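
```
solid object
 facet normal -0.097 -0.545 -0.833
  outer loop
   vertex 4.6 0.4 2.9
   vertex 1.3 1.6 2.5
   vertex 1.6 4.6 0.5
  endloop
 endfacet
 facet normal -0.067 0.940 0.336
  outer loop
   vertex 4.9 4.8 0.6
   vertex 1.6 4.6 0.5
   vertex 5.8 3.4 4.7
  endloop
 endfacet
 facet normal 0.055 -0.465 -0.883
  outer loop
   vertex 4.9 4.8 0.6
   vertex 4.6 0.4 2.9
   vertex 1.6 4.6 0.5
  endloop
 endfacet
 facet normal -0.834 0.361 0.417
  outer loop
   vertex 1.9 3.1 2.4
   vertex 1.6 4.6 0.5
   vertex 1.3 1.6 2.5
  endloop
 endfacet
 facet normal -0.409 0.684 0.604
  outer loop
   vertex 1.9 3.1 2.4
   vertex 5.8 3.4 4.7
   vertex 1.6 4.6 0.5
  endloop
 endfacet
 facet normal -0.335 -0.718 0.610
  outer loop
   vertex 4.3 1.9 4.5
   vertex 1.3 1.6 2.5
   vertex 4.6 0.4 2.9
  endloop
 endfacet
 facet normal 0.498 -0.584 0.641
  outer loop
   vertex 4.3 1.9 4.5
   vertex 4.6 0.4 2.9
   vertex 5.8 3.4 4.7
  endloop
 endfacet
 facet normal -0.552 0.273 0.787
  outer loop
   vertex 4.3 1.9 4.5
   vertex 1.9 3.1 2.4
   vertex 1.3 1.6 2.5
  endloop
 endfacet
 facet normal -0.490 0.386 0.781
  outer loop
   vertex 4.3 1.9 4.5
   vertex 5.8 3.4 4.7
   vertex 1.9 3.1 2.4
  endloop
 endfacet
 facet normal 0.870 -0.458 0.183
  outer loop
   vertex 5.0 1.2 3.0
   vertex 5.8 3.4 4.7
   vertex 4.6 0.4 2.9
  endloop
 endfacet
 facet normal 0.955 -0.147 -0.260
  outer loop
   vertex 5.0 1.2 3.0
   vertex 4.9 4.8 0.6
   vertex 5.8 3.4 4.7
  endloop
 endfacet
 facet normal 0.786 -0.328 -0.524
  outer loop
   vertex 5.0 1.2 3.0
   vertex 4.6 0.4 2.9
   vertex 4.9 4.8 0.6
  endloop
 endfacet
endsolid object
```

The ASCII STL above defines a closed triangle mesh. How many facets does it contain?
12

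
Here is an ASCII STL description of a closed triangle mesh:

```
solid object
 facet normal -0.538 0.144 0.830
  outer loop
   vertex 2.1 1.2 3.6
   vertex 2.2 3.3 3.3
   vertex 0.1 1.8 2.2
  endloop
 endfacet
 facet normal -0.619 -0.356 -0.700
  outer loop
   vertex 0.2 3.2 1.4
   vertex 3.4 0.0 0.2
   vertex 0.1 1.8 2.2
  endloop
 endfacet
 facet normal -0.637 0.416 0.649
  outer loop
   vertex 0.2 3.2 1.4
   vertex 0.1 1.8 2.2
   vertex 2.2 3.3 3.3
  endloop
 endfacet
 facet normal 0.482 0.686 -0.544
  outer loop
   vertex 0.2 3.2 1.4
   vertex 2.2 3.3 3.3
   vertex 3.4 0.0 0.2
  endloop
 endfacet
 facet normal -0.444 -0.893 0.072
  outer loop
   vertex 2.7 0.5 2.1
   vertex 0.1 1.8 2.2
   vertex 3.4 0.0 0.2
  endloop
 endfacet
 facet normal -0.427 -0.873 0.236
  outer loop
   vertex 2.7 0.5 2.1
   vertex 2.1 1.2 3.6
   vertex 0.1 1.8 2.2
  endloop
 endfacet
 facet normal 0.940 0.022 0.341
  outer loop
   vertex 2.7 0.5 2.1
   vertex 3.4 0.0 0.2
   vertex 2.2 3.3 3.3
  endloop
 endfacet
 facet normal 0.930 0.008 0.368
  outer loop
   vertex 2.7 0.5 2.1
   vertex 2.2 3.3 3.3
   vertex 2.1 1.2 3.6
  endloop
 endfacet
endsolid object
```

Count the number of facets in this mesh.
8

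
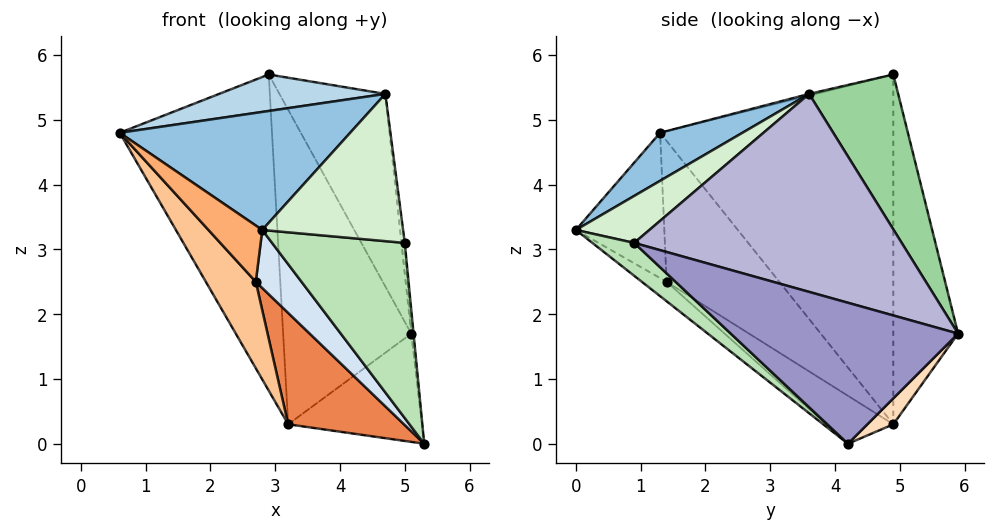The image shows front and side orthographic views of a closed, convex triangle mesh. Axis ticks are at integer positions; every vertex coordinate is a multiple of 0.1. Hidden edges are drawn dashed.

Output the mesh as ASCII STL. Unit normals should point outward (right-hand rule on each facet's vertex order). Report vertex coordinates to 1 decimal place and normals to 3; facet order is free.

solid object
 facet normal -0.836 0.546 -0.046
  outer loop
   vertex 3.2 4.9 0.3
   vertex 0.6 1.3 4.8
   vertex 2.9 4.9 5.7
  endloop
 endfacet
 facet normal 0.204 -0.571 0.795
  outer loop
   vertex 4.7 3.6 5.4
   vertex 0.6 1.3 4.8
   vertex 2.8 0.0 3.3
  endloop
 endfacet
 facet normal -0.009 -0.237 0.971
  outer loop
   vertex 4.7 3.6 5.4
   vertex 2.9 4.9 5.7
   vertex 0.6 1.3 4.8
  endloop
 endfacet
 facet normal -0.266 -0.492 -0.829
  outer loop
   vertex 2.7 1.4 2.5
   vertex 5.3 4.2 0.0
   vertex 2.8 0.0 3.3
  endloop
 endfacet
 facet normal -0.279 -0.482 -0.830
  outer loop
   vertex 2.7 1.4 2.5
   vertex 3.2 4.9 0.3
   vertex 5.3 4.2 0.0
  endloop
 endfacet
 facet normal -0.666 -0.405 -0.626
  outer loop
   vertex 2.7 1.4 2.5
   vertex 2.8 0.0 3.3
   vertex 0.6 1.3 4.8
  endloop
 endfacet
 facet normal -0.696 -0.308 -0.649
  outer loop
   vertex 2.7 1.4 2.5
   vertex 0.6 1.3 4.8
   vertex 3.2 4.9 0.3
  endloop
 endfacet
 facet normal 0.137 0.708 -0.692
  outer loop
   vertex 5.1 5.9 1.7
   vertex 5.3 4.2 0.0
   vertex 3.2 4.9 0.3
  endloop
 endfacet
 facet normal -0.451 0.892 -0.025
  outer loop
   vertex 5.1 5.9 1.7
   vertex 3.2 4.9 0.3
   vertex 2.9 4.9 5.7
  endloop
 endfacet
 facet normal 0.565 0.672 0.479
  outer loop
   vertex 5.1 5.9 1.7
   vertex 2.9 4.9 5.7
   vertex 4.7 3.6 5.4
  endloop
 endfacet
 facet normal 0.214 -0.679 -0.702
  outer loop
   vertex 5.0 0.9 3.1
   vertex 2.8 0.0 3.3
   vertex 5.3 4.2 0.0
  endloop
 endfacet
 facet normal 0.311 -0.596 0.740
  outer loop
   vertex 5.0 0.9 3.1
   vertex 4.7 3.6 5.4
   vertex 2.8 0.0 3.3
  endloop
 endfacet
 facet normal 0.994 0.010 0.107
  outer loop
   vertex 5.0 0.9 3.1
   vertex 5.3 4.2 0.0
   vertex 5.1 5.9 1.7
  endloop
 endfacet
 facet normal 0.993 0.012 0.115
  outer loop
   vertex 5.0 0.9 3.1
   vertex 5.1 5.9 1.7
   vertex 4.7 3.6 5.4
  endloop
 endfacet
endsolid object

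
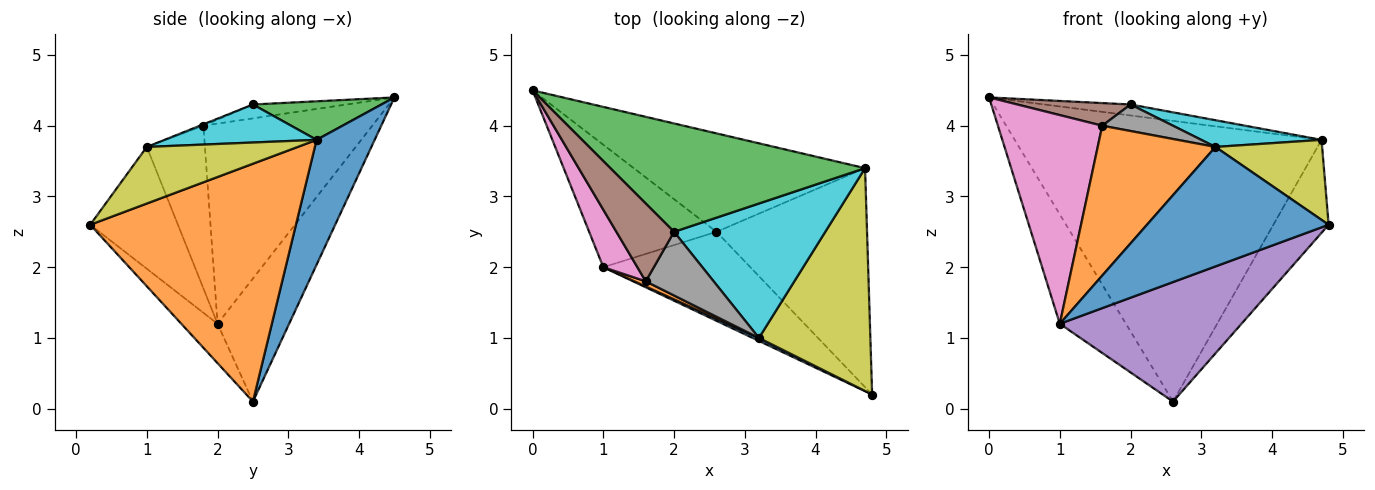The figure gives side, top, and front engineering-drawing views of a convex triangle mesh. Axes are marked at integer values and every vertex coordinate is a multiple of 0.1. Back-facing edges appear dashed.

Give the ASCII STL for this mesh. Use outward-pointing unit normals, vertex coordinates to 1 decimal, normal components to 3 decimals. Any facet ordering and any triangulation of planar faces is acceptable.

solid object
 facet normal 0.176 0.929 -0.326
  outer loop
   vertex 4.7 3.4 3.8
   vertex 2.6 2.5 0.1
   vertex 0.0 4.5 4.4
  endloop
 endfacet
 facet normal 0.824 0.221 -0.522
  outer loop
   vertex 4.7 3.4 3.8
   vertex 4.8 0.2 2.6
   vertex 2.6 2.5 0.1
  endloop
 endfacet
 facet normal 0.149 0.100 0.984
  outer loop
   vertex 4.7 3.4 3.8
   vertex 0.0 4.5 4.4
   vertex 2.0 2.5 4.3
  endloop
 endfacet
 facet normal -0.585 0.540 -0.605
  outer loop
   vertex 1.0 2.0 1.2
   vertex 0.0 4.5 4.4
   vertex 2.6 2.5 0.1
  endloop
 endfacet
 facet normal -0.158 -0.792 -0.590
  outer loop
   vertex 1.0 2.0 1.2
   vertex 2.6 2.5 0.1
   vertex 4.8 0.2 2.6
  endloop
 endfacet
 facet normal -0.225 -0.272 0.935
  outer loop
   vertex 1.6 1.8 4.0
   vertex 2.0 2.5 4.3
   vertex 0.0 4.5 4.4
  endloop
 endfacet
 facet normal -0.842 -0.520 0.143
  outer loop
   vertex 1.6 1.8 4.0
   vertex 0.0 4.5 4.4
   vertex 1.0 2.0 1.2
  endloop
 endfacet
 facet normal -0.019 -0.385 0.923
  outer loop
   vertex 3.2 1.0 3.7
   vertex 2.0 2.5 4.3
   vertex 1.6 1.8 4.0
  endloop
 endfacet
 facet normal 0.431 -0.305 0.849
  outer loop
   vertex 3.2 1.0 3.7
   vertex 4.8 0.2 2.6
   vertex 4.7 3.4 3.8
  endloop
 endfacet
 facet normal 0.239 -0.189 0.952
  outer loop
   vertex 3.2 1.0 3.7
   vertex 4.7 3.4 3.8
   vertex 2.0 2.5 4.3
  endloop
 endfacet
 facet normal -0.435 -0.900 0.022
  outer loop
   vertex 3.2 1.0 3.7
   vertex 1.0 2.0 1.2
   vertex 4.8 0.2 2.6
  endloop
 endfacet
 facet normal -0.442 -0.896 0.031
  outer loop
   vertex 3.2 1.0 3.7
   vertex 1.6 1.8 4.0
   vertex 1.0 2.0 1.2
  endloop
 endfacet
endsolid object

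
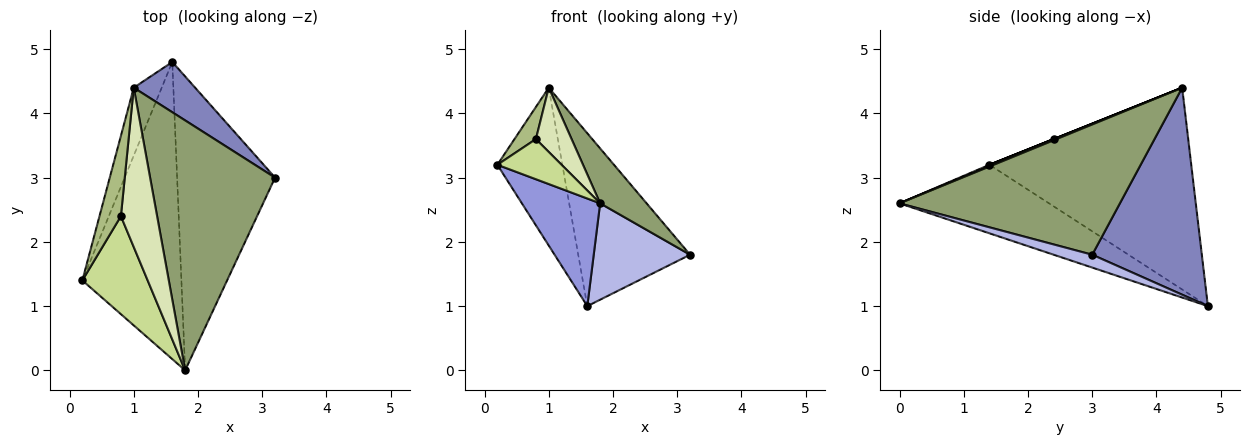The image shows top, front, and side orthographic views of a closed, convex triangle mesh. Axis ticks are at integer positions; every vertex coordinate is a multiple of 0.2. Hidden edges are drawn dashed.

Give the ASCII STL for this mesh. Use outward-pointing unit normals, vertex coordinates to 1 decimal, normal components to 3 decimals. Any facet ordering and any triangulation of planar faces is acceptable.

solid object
 facet normal -0.944 0.304 -0.131
  outer loop
   vertex 1.0 4.4 4.4
   vertex 1.6 4.8 1.0
   vertex 0.2 1.4 3.2
  endloop
 endfacet
 facet normal 0.685 0.699 0.203
  outer loop
   vertex 1.0 4.4 4.4
   vertex 3.2 3.0 1.8
   vertex 1.6 4.8 1.0
  endloop
 endfacet
 facet normal -0.545 -0.285 -0.788
  outer loop
   vertex 1.8 0.0 2.6
   vertex 0.2 1.4 3.2
   vertex 1.6 4.8 1.0
  endloop
 endfacet
 facet normal 0.124 -0.309 -0.943
  outer loop
   vertex 1.8 0.0 2.6
   vertex 1.6 4.8 1.0
   vertex 3.2 3.0 1.8
  endloop
 endfacet
 facet normal 0.713 -0.150 0.685
  outer loop
   vertex 1.8 0.0 2.6
   vertex 3.2 3.0 1.8
   vertex 1.0 4.4 4.4
  endloop
 endfacet
 facet normal 0.000 -0.371 0.928
  outer loop
   vertex 0.8 2.4 3.6
   vertex 1.0 4.4 4.4
   vertex 0.2 1.4 3.2
  endloop
 endfacet
 facet normal 0.015 -0.379 0.925
  outer loop
   vertex 0.8 2.4 3.6
   vertex 0.2 1.4 3.2
   vertex 1.8 0.0 2.6
  endloop
 endfacet
 facet normal 0.030 -0.374 0.927
  outer loop
   vertex 0.8 2.4 3.6
   vertex 1.8 0.0 2.6
   vertex 1.0 4.4 4.4
  endloop
 endfacet
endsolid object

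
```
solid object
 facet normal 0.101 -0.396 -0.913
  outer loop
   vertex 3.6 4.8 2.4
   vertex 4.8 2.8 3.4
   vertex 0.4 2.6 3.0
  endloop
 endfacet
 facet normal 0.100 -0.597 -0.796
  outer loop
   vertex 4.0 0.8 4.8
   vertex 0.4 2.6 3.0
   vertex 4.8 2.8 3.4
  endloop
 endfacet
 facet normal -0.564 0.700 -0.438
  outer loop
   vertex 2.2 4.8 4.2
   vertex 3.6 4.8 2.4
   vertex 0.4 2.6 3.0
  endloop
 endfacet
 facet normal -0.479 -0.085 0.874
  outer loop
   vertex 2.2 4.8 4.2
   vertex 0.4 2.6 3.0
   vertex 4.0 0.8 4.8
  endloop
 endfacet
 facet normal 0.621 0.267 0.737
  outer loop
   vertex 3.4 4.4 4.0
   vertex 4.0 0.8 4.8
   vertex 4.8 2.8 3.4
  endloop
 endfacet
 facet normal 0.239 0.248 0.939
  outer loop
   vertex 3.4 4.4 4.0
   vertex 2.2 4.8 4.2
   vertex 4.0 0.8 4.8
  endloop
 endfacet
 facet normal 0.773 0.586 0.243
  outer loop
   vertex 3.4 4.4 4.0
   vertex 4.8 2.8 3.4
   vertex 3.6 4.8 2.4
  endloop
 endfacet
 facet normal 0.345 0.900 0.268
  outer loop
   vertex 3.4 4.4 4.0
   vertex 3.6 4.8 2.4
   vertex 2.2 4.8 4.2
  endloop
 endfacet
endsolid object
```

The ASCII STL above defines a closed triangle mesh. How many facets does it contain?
8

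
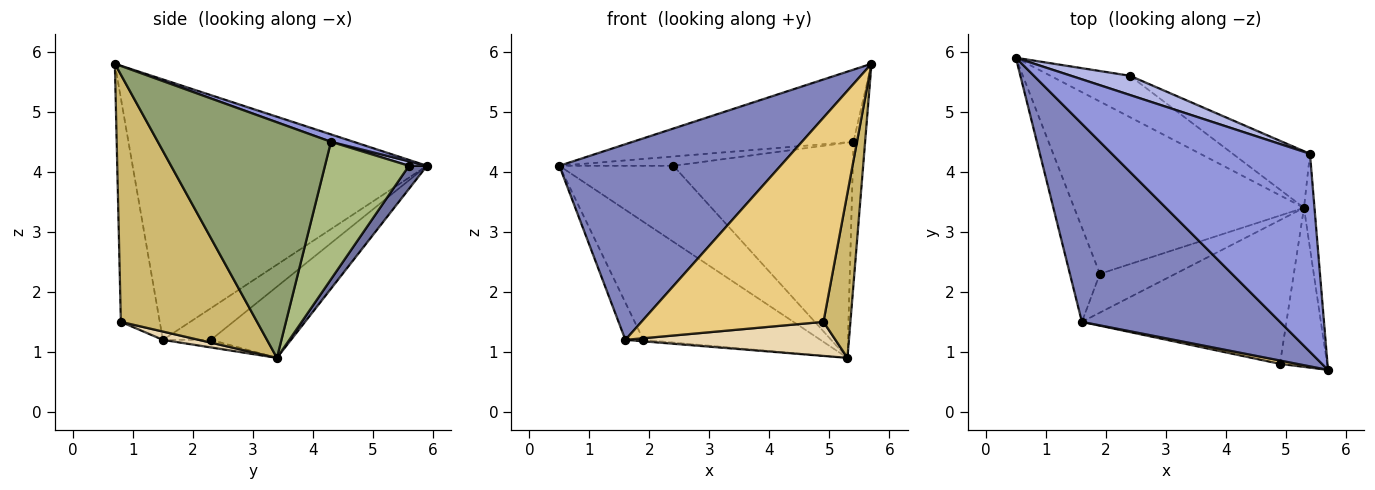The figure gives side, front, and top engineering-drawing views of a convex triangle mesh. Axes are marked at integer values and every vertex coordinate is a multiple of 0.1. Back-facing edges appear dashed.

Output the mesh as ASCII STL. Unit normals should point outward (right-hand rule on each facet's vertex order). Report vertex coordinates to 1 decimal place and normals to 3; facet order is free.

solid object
 facet normal 0.137 0.870 -0.474
  outer loop
   vertex 2.4 5.6 4.1
   vertex 5.3 3.4 0.9
   vertex 0.5 5.9 4.1
  endloop
 endfacet
 facet normal -0.683 -0.513 0.520
  outer loop
   vertex 1.6 1.5 1.2
   vertex 5.7 0.7 5.8
   vertex 0.5 5.9 4.1
  endloop
 endfacet
 facet normal 0.035 0.342 0.939
  outer loop
   vertex 5.4 4.3 4.5
   vertex 0.5 5.9 4.1
   vertex 5.7 0.7 5.8
  endloop
 endfacet
 facet normal 0.069 0.435 0.898
  outer loop
   vertex 5.4 4.3 4.5
   vertex 2.4 5.6 4.1
   vertex 0.5 5.9 4.1
  endloop
 endfacet
 facet normal 0.997 0.067 -0.044
  outer loop
   vertex 5.4 4.3 4.5
   vertex 5.7 0.7 5.8
   vertex 5.3 3.4 0.9
  endloop
 endfacet
 facet normal 0.413 0.881 -0.232
  outer loop
   vertex 5.4 4.3 4.5
   vertex 5.3 3.4 0.9
   vertex 2.4 5.6 4.1
  endloop
 endfacet
 facet normal -0.248 0.548 -0.799
  outer loop
   vertex 1.9 2.3 1.2
   vertex 0.5 5.9 4.1
   vertex 5.3 3.4 0.9
  endloop
 endfacet
 facet normal -0.700 0.263 -0.664
  outer loop
   vertex 1.9 2.3 1.2
   vertex 1.6 1.5 1.2
   vertex 0.5 5.9 4.1
  endloop
 endfacet
 facet normal -0.100 0.037 -0.994
  outer loop
   vertex 1.9 2.3 1.2
   vertex 5.3 3.4 0.9
   vertex 1.6 1.5 1.2
  endloop
 endfacet
 facet normal 0.964 -0.191 -0.184
  outer loop
   vertex 4.9 0.8 1.5
   vertex 5.3 3.4 0.9
   vertex 5.7 0.7 5.8
  endloop
 endfacet
 facet normal -0.209 -0.978 0.016
  outer loop
   vertex 4.9 0.8 1.5
   vertex 5.7 0.7 5.8
   vertex 1.6 1.5 1.2
  endloop
 endfacet
 facet normal 0.040 -0.230 -0.972
  outer loop
   vertex 4.9 0.8 1.5
   vertex 1.6 1.5 1.2
   vertex 5.3 3.4 0.9
  endloop
 endfacet
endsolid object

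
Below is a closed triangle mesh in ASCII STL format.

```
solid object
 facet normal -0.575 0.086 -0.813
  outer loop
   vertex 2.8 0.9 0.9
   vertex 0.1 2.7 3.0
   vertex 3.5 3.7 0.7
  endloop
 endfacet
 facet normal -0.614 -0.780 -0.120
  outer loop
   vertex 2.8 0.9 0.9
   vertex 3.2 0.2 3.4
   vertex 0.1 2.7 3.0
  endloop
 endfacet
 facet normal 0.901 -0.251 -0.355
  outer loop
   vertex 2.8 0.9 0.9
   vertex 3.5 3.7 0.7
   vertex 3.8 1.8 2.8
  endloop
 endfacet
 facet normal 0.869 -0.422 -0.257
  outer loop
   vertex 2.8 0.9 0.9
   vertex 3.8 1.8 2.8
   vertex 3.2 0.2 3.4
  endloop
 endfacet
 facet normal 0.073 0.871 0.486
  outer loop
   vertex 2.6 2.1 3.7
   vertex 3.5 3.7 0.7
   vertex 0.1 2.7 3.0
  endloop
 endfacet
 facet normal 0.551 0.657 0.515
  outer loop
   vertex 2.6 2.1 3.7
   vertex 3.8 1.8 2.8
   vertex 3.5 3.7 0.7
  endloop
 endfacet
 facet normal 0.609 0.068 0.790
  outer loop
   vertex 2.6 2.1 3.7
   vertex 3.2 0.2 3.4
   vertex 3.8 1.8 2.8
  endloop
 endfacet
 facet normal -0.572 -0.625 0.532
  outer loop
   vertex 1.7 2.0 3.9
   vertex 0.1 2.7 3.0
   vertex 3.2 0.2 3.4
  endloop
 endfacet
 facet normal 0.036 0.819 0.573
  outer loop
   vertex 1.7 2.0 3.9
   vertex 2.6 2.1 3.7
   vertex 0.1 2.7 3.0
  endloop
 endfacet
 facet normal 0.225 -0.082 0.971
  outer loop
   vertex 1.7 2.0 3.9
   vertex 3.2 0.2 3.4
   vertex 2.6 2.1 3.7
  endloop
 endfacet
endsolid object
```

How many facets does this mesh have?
10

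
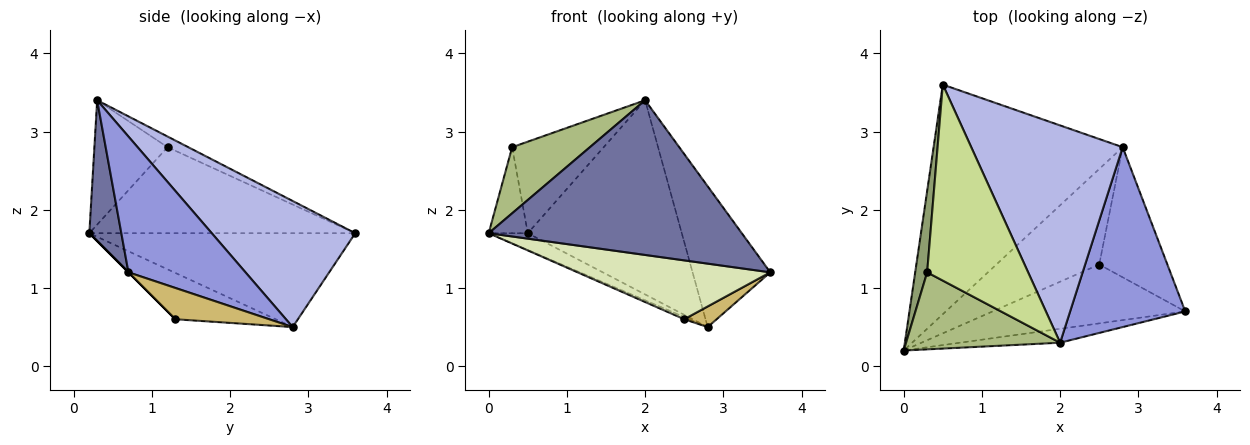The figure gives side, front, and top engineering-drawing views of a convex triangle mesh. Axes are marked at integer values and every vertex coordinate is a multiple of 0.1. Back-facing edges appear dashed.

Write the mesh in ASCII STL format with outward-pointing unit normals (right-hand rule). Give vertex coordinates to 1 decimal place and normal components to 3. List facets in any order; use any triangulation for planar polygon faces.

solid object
 facet normal 0.125 -0.988 -0.089
  outer loop
   vertex 2.0 0.3 3.4
   vertex 0.0 0.2 1.7
   vertex 3.6 0.7 1.2
  endloop
 endfacet
 facet normal -0.444 0.065 -0.894
  outer loop
   vertex 2.8 2.8 0.5
   vertex 0.0 0.2 1.7
   vertex 0.5 3.6 1.7
  endloop
 endfacet
 facet normal 0.681 0.452 0.577
  outer loop
   vertex 2.8 2.8 0.5
   vertex 2.0 0.3 3.4
   vertex 3.6 0.7 1.2
  endloop
 endfacet
 facet normal 0.527 0.566 0.634
  outer loop
   vertex 2.8 2.8 0.5
   vertex 0.5 3.6 1.7
   vertex 2.0 0.3 3.4
  endloop
 endfacet
 facet normal -0.980 0.144 0.136
  outer loop
   vertex 0.3 1.2 2.8
   vertex 0.5 3.6 1.7
   vertex 0.0 0.2 1.7
  endloop
 endfacet
 facet normal -0.522 -0.555 0.647
  outer loop
   vertex 0.3 1.2 2.8
   vertex 0.0 0.2 1.7
   vertex 2.0 0.3 3.4
  endloop
 endfacet
 facet normal -0.095 0.421 0.902
  outer loop
   vertex 0.3 1.2 2.8
   vertex 2.0 0.3 3.4
   vertex 0.5 3.6 1.7
  endloop
 endfacet
 facet normal 0.000 -0.707 -0.707
  outer loop
   vertex 2.5 1.3 0.6
   vertex 3.6 0.7 1.2
   vertex 0.0 0.2 1.7
  endloop
 endfacet
 facet normal -0.410 0.021 -0.912
  outer loop
   vertex 2.5 1.3 0.6
   vertex 0.0 0.2 1.7
   vertex 2.8 2.8 0.5
  endloop
 endfacet
 facet normal 0.413 -0.143 -0.900
  outer loop
   vertex 2.5 1.3 0.6
   vertex 2.8 2.8 0.5
   vertex 3.6 0.7 1.2
  endloop
 endfacet
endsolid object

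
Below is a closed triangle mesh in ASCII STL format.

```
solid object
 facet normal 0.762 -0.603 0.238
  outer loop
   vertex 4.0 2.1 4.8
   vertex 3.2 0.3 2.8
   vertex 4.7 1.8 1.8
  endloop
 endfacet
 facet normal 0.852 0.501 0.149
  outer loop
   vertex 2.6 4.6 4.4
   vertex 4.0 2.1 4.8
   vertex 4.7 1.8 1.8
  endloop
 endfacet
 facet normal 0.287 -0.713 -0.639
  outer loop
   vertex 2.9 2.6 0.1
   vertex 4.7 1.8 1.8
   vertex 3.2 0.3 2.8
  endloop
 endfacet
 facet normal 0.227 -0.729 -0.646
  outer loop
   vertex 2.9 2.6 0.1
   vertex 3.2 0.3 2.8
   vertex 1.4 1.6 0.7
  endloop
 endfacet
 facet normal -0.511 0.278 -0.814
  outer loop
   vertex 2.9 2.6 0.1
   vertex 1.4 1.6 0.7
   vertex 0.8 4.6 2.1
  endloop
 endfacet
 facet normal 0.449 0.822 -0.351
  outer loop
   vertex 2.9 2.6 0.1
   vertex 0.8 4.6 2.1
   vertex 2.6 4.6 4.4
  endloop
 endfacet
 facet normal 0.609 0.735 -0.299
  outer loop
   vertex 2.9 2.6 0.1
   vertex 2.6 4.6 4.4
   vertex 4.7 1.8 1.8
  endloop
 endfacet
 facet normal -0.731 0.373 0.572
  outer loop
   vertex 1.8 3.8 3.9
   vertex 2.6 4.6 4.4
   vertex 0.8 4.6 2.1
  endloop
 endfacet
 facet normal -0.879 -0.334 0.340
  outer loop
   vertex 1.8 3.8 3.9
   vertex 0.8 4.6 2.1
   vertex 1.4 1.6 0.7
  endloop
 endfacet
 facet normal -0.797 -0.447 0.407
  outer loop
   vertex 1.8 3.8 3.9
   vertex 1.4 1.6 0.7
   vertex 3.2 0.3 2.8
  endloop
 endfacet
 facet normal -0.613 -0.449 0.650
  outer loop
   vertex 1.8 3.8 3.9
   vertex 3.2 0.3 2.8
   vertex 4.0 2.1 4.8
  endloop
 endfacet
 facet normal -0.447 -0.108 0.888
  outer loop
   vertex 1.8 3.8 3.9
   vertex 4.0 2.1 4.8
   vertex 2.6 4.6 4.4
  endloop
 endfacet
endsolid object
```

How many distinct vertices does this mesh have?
8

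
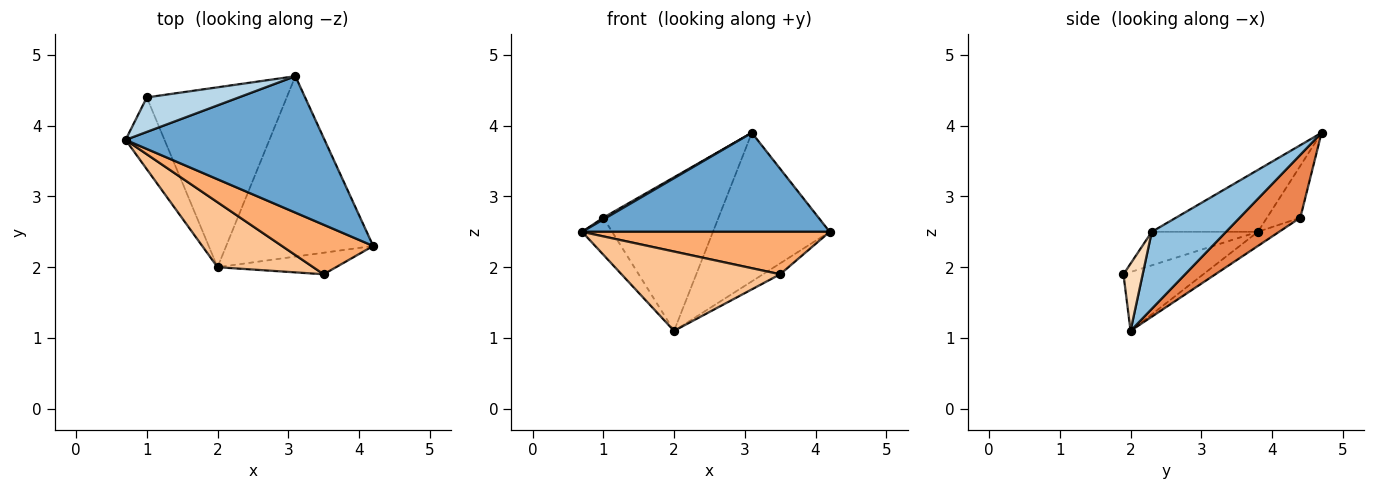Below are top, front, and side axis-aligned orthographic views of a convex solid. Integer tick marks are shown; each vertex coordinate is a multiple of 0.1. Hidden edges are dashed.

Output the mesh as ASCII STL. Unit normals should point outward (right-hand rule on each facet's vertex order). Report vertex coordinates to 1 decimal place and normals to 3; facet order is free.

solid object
 facet normal -0.244 -0.570 0.785
  outer loop
   vertex 3.1 4.7 3.9
   vertex 0.7 3.8 2.5
   vertex 4.2 2.3 2.5
  endloop
 endfacet
 facet normal 0.375 0.589 -0.716
  outer loop
   vertex 2.0 2.0 1.1
   vertex 3.1 4.7 3.9
   vertex 4.2 2.3 2.5
  endloop
 endfacet
 facet normal -0.491 -0.045 0.870
  outer loop
   vertex 1.0 4.4 2.7
   vertex 0.7 3.8 2.5
   vertex 3.1 4.7 3.9
  endloop
 endfacet
 facet normal -0.308 0.436 -0.846
  outer loop
   vertex 1.0 4.4 2.7
   vertex 2.0 2.0 1.1
   vertex 0.7 3.8 2.5
  endloop
 endfacet
 facet normal 0.323 0.614 -0.720
  outer loop
   vertex 1.0 4.4 2.7
   vertex 3.1 4.7 3.9
   vertex 2.0 2.0 1.1
  endloop
 endfacet
 facet normal -0.269 -0.627 0.731
  outer loop
   vertex 3.5 1.9 1.9
   vertex 4.2 2.3 2.5
   vertex 0.7 3.8 2.5
  endloop
 endfacet
 facet normal -0.363 -0.721 0.590
  outer loop
   vertex 3.5 1.9 1.9
   vertex 0.7 3.8 2.5
   vertex 2.0 2.0 1.1
  endloop
 endfacet
 facet normal 0.451 0.404 -0.796
  outer loop
   vertex 3.5 1.9 1.9
   vertex 2.0 2.0 1.1
   vertex 4.2 2.3 2.5
  endloop
 endfacet
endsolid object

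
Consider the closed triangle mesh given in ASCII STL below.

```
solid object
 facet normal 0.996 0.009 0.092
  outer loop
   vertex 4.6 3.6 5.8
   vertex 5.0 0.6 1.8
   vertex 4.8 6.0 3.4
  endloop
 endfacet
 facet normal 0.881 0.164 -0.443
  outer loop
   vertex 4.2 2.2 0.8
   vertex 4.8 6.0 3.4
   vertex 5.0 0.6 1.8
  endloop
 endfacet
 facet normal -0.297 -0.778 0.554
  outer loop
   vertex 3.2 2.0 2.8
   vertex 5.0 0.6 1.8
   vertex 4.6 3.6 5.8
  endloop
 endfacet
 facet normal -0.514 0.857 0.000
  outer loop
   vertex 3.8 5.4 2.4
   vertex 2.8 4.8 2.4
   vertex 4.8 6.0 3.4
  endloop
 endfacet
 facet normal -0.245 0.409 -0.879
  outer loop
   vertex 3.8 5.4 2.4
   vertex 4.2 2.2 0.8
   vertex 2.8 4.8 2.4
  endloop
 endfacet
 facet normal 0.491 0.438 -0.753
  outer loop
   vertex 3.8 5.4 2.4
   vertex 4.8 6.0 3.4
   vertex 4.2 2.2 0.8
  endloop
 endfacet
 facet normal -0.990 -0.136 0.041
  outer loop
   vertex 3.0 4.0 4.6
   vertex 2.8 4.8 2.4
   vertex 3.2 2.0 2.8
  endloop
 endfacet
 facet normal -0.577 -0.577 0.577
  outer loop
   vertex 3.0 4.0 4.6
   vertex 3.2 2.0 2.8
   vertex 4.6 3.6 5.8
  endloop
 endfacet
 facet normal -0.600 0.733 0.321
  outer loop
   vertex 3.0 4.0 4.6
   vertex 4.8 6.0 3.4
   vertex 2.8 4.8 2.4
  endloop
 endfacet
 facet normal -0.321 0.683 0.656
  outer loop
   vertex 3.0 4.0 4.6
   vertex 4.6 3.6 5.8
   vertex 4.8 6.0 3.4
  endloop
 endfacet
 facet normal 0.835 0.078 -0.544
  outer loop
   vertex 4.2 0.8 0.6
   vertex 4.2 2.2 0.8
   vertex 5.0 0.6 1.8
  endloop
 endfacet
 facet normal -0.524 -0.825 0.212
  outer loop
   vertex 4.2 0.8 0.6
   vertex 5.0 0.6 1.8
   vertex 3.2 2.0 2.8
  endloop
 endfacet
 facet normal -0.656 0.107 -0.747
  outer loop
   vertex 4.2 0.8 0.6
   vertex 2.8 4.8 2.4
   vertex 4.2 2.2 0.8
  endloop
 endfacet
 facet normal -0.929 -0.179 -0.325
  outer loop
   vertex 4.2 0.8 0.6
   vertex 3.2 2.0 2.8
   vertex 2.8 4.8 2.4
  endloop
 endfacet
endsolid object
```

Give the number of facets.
14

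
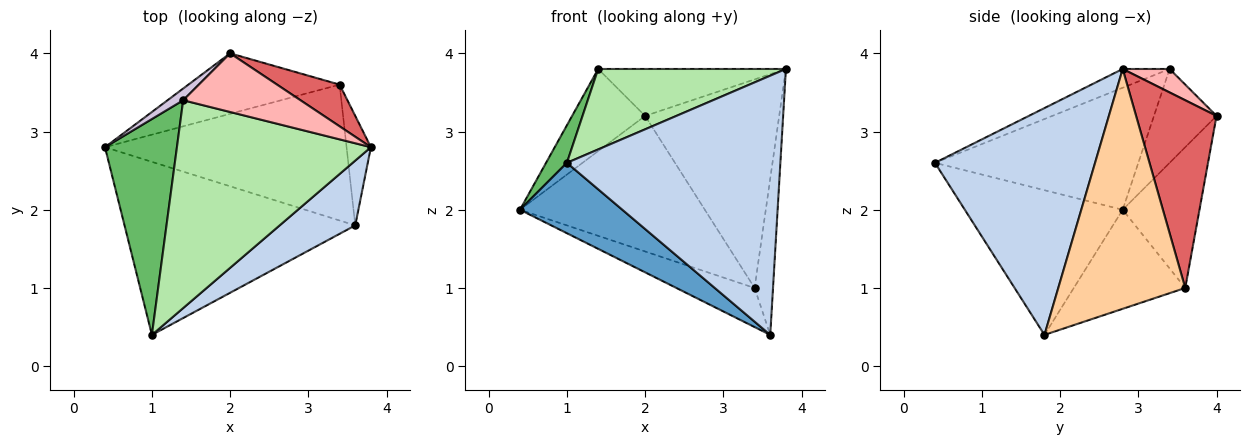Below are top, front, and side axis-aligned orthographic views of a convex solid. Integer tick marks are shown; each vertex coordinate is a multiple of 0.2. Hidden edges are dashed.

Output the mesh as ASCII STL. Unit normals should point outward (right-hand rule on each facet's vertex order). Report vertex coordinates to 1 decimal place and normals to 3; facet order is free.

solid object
 facet normal -0.502 -0.326 -0.801
  outer loop
   vertex 3.6 1.8 0.4
   vertex 1.0 0.4 2.6
   vertex 0.4 2.8 2.0
  endloop
 endfacet
 facet normal 0.588 -0.784 0.196
  outer loop
   vertex 3.6 1.8 0.4
   vertex 3.8 2.8 3.8
   vertex 1.0 0.4 2.6
  endloop
 endfacet
 facet normal -0.367 0.257 -0.894
  outer loop
   vertex 3.4 3.6 1.0
   vertex 3.6 1.8 0.4
   vertex 0.4 2.8 2.0
  endloop
 endfacet
 facet normal 0.985 0.143 -0.100
  outer loop
   vertex 3.4 3.6 1.0
   vertex 3.8 2.8 3.8
   vertex 3.6 1.8 0.4
  endloop
 endfacet
 facet normal -0.858 -0.088 0.506
  outer loop
   vertex 1.4 3.4 3.8
   vertex 0.4 2.8 2.0
   vertex 1.0 0.4 2.6
  endloop
 endfacet
 facet normal -0.090 -0.360 0.929
  outer loop
   vertex 1.4 3.4 3.8
   vertex 1.0 0.4 2.6
   vertex 3.8 2.8 3.8
  endloop
 endfacet
 facet normal 0.507 0.845 0.169
  outer loop
   vertex 2.0 4.0 3.2
   vertex 3.8 2.8 3.8
   vertex 3.4 3.6 1.0
  endloop
 endfacet
 facet normal 0.154 0.617 0.772
  outer loop
   vertex 2.0 4.0 3.2
   vertex 1.4 3.4 3.8
   vertex 3.8 2.8 3.8
  endloop
 endfacet
 facet normal -0.355 0.854 -0.381
  outer loop
   vertex 2.0 4.0 3.2
   vertex 3.4 3.6 1.0
   vertex 0.4 2.8 2.0
  endloop
 endfacet
 facet normal -0.647 0.755 0.108
  outer loop
   vertex 2.0 4.0 3.2
   vertex 0.4 2.8 2.0
   vertex 1.4 3.4 3.8
  endloop
 endfacet
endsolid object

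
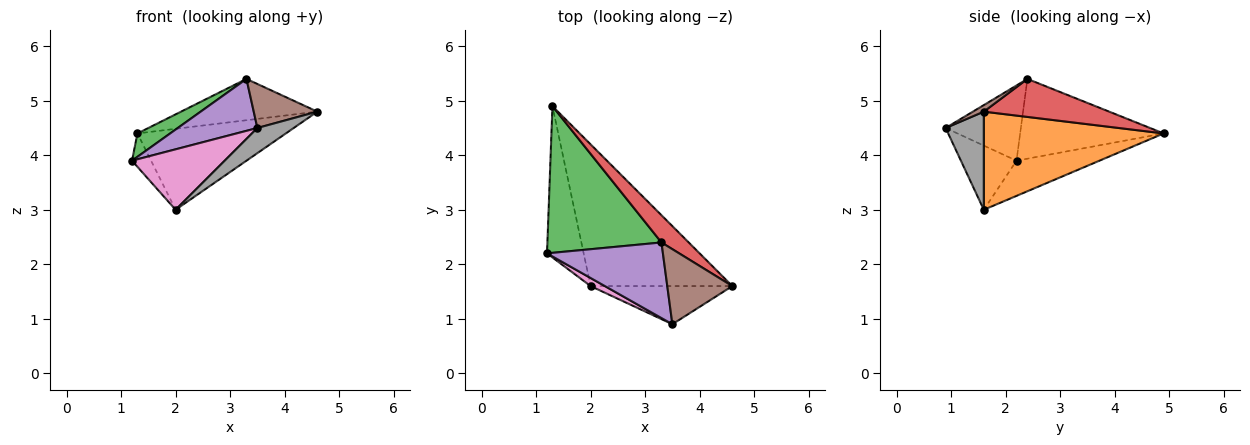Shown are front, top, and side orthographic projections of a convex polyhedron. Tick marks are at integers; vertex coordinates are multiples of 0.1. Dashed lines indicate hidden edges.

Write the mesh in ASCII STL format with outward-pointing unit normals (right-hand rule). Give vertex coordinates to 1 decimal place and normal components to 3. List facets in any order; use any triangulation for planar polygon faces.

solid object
 facet normal -0.684 0.157 -0.713
  outer loop
   vertex 2.0 1.6 3.0
   vertex 1.2 2.2 3.9
   vertex 1.3 4.9 4.4
  endloop
 endfacet
 facet normal 0.515 0.425 -0.744
  outer loop
   vertex 2.0 1.6 3.0
   vertex 1.3 4.9 4.4
   vertex 4.6 1.6 4.8
  endloop
 endfacet
 facet normal -0.568 -0.129 0.813
  outer loop
   vertex 3.3 2.4 5.4
   vertex 1.3 4.9 4.4
   vertex 1.2 2.2 3.9
  endloop
 endfacet
 facet normal 0.609 0.662 0.437
  outer loop
   vertex 3.3 2.4 5.4
   vertex 4.6 1.6 4.8
   vertex 1.3 4.9 4.4
  endloop
 endfacet
 facet normal -0.472 -0.499 0.727
  outer loop
   vertex 3.5 0.9 4.5
   vertex 3.3 2.4 5.4
   vertex 1.2 2.2 3.9
  endloop
 endfacet
 facet normal 0.086 -0.504 0.859
  outer loop
   vertex 3.5 0.9 4.5
   vertex 4.6 1.6 4.8
   vertex 3.3 2.4 5.4
  endloop
 endfacet
 facet normal -0.511 -0.852 0.114
  outer loop
   vertex 3.5 0.9 4.5
   vertex 1.2 2.2 3.9
   vertex 2.0 1.6 3.0
  endloop
 endfacet
 facet normal 0.500 -0.477 -0.723
  outer loop
   vertex 3.5 0.9 4.5
   vertex 2.0 1.6 3.0
   vertex 4.6 1.6 4.8
  endloop
 endfacet
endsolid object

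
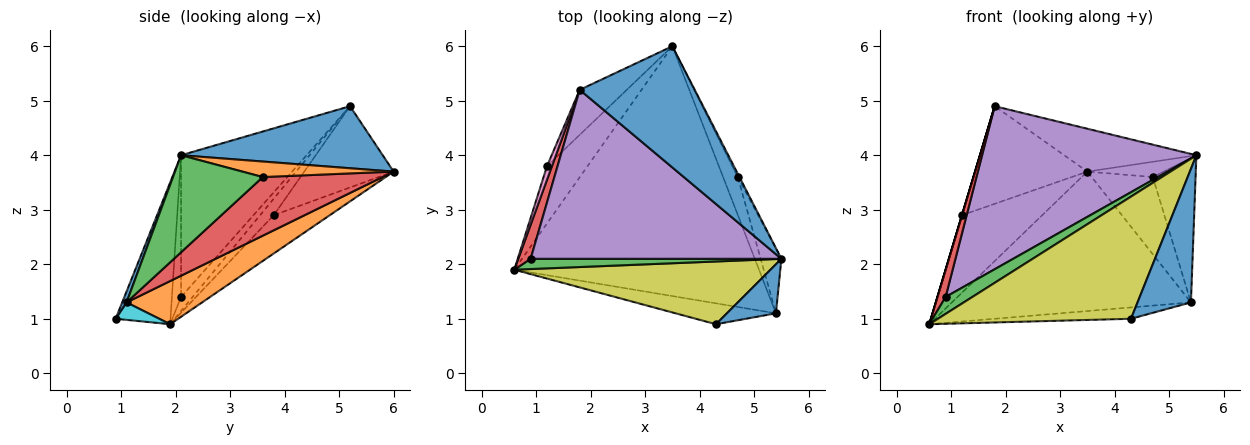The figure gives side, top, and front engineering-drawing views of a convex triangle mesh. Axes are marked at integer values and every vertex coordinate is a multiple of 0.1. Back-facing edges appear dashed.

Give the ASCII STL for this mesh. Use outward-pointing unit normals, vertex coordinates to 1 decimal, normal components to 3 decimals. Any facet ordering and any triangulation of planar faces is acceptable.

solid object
 facet normal 0.453 0.297 0.840
  outer loop
   vertex 1.8 5.2 4.9
   vertex 5.5 2.1 4.0
   vertex 3.5 6.0 3.7
  endloop
 endfacet
 facet normal 0.152 0.482 -0.863
  outer loop
   vertex 5.4 1.1 1.3
   vertex 0.6 1.9 0.9
   vertex 3.5 6.0 3.7
  endloop
 endfacet
 facet normal -0.281 -0.821 0.497
  outer loop
   vertex 0.9 2.1 1.4
   vertex 0.6 1.9 0.9
   vertex 5.5 2.1 4.0
  endloop
 endfacet
 facet normal -0.663 -0.468 0.585
  outer loop
   vertex 0.9 2.1 1.4
   vertex 1.8 5.2 4.9
   vertex 0.6 1.9 0.9
  endloop
 endfacet
 facet normal -0.377 -0.643 0.667
  outer loop
   vertex 0.9 2.1 1.4
   vertex 5.5 2.1 4.0
   vertex 1.8 5.2 4.9
  endloop
 endfacet
 facet normal -0.490 0.701 -0.519
  outer loop
   vertex 1.2 3.8 2.9
   vertex 3.5 6.0 3.7
   vertex 0.6 1.9 0.9
  endloop
 endfacet
 facet normal -0.958 0.000 0.287
  outer loop
   vertex 1.2 3.8 2.9
   vertex 0.6 1.9 0.9
   vertex 1.8 5.2 4.9
  endloop
 endfacet
 facet normal -0.586 0.736 -0.339
  outer loop
   vertex 1.2 3.8 2.9
   vertex 1.8 5.2 4.9
   vertex 3.5 6.0 3.7
  endloop
 endfacet
 facet normal -0.245 -0.862 0.443
  outer loop
   vertex 4.3 0.9 1.0
   vertex 5.5 2.1 4.0
   vertex 0.6 1.9 0.9
  endloop
 endfacet
 facet normal 0.151 0.472 -0.869
  outer loop
   vertex 4.3 0.9 1.0
   vertex 0.6 1.9 0.9
   vertex 5.4 1.1 1.3
  endloop
 endfacet
 facet normal 0.076 -0.936 0.344
  outer loop
   vertex 4.3 0.9 1.0
   vertex 5.4 1.1 1.3
   vertex 5.5 2.1 4.0
  endloop
 endfacet
 facet normal 0.889 0.448 -0.096
  outer loop
   vertex 4.7 3.6 3.6
   vertex 3.5 6.0 3.7
   vertex 5.5 2.1 4.0
  endloop
 endfacet
 facet normal 0.886 0.422 -0.189
  outer loop
   vertex 4.7 3.6 3.6
   vertex 5.5 2.1 4.0
   vertex 5.4 1.1 1.3
  endloop
 endfacet
 facet normal 0.869 0.444 -0.218
  outer loop
   vertex 4.7 3.6 3.6
   vertex 5.4 1.1 1.3
   vertex 3.5 6.0 3.7
  endloop
 endfacet
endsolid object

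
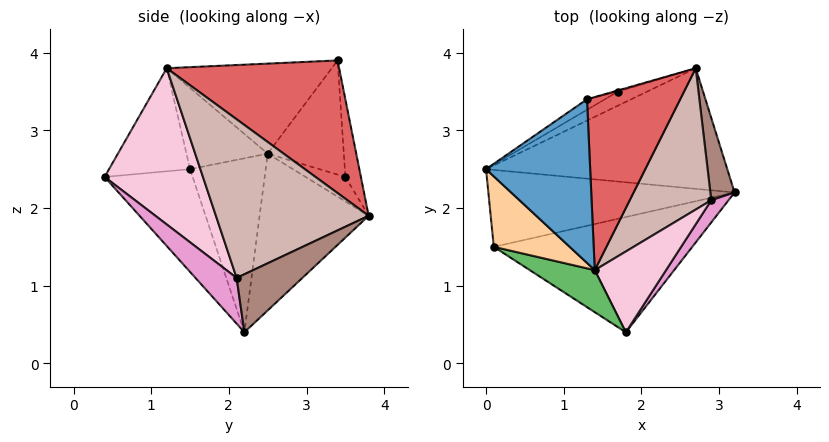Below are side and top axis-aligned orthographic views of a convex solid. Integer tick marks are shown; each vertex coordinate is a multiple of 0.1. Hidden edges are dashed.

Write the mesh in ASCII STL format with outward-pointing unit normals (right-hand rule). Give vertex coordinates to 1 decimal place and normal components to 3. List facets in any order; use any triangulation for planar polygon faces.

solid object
 facet normal -0.653 -0.064 0.755
  outer loop
   vertex 1.4 1.2 3.8
   vertex 1.3 3.4 3.9
   vertex 0.0 2.5 2.7
  endloop
 endfacet
 facet normal -0.574 0.105 -0.812
  outer loop
   vertex 0.1 1.5 2.5
   vertex 0.0 2.5 2.7
   vertex 3.2 2.2 0.4
  endloop
 endfacet
 facet normal -0.389 -0.533 -0.752
  outer loop
   vertex 0.1 1.5 2.5
   vertex 3.2 2.2 0.4
   vertex 1.8 0.4 2.4
  endloop
 endfacet
 facet normal -0.715 -0.205 0.668
  outer loop
   vertex 0.1 1.5 2.5
   vertex 1.4 1.2 3.8
   vertex 0.0 2.5 2.7
  endloop
 endfacet
 facet normal -0.502 -0.805 0.316
  outer loop
   vertex 0.1 1.5 2.5
   vertex 1.8 0.4 2.4
   vertex 1.4 1.2 3.8
  endloop
 endfacet
 facet normal -0.464 0.524 -0.714
  outer loop
   vertex 2.7 3.8 1.9
   vertex 3.2 2.2 0.4
   vertex 0.0 2.5 2.7
  endloop
 endfacet
 facet normal 0.818 0.011 0.575
  outer loop
   vertex 2.7 3.8 1.9
   vertex 1.3 3.4 3.9
   vertex 1.4 1.2 3.8
  endloop
 endfacet
 facet normal -0.516 0.853 -0.081
  outer loop
   vertex 1.7 3.5 2.4
   vertex 0.0 2.5 2.7
   vertex 1.3 3.4 3.9
  endloop
 endfacet
 facet normal -0.486 0.652 -0.581
  outer loop
   vertex 1.7 3.5 2.4
   vertex 2.7 3.8 1.9
   vertex 0.0 2.5 2.7
  endloop
 endfacet
 facet normal -0.294 0.956 -0.015
  outer loop
   vertex 1.7 3.5 2.4
   vertex 1.3 3.4 3.9
   vertex 2.7 3.8 1.9
  endloop
 endfacet
 facet normal 0.920 -0.072 0.384
  outer loop
   vertex 2.9 2.1 1.1
   vertex 3.2 2.2 0.4
   vertex 2.7 3.8 1.9
  endloop
 endfacet
 facet normal 0.884 -0.110 0.454
  outer loop
   vertex 2.9 2.1 1.1
   vertex 2.7 3.8 1.9
   vertex 1.4 1.2 3.8
  endloop
 endfacet
 facet normal 0.887 -0.318 0.335
  outer loop
   vertex 2.9 2.1 1.1
   vertex 1.8 0.4 2.4
   vertex 3.2 2.2 0.4
  endloop
 endfacet
 facet normal 0.878 -0.262 0.401
  outer loop
   vertex 2.9 2.1 1.1
   vertex 1.4 1.2 3.8
   vertex 1.8 0.4 2.4
  endloop
 endfacet
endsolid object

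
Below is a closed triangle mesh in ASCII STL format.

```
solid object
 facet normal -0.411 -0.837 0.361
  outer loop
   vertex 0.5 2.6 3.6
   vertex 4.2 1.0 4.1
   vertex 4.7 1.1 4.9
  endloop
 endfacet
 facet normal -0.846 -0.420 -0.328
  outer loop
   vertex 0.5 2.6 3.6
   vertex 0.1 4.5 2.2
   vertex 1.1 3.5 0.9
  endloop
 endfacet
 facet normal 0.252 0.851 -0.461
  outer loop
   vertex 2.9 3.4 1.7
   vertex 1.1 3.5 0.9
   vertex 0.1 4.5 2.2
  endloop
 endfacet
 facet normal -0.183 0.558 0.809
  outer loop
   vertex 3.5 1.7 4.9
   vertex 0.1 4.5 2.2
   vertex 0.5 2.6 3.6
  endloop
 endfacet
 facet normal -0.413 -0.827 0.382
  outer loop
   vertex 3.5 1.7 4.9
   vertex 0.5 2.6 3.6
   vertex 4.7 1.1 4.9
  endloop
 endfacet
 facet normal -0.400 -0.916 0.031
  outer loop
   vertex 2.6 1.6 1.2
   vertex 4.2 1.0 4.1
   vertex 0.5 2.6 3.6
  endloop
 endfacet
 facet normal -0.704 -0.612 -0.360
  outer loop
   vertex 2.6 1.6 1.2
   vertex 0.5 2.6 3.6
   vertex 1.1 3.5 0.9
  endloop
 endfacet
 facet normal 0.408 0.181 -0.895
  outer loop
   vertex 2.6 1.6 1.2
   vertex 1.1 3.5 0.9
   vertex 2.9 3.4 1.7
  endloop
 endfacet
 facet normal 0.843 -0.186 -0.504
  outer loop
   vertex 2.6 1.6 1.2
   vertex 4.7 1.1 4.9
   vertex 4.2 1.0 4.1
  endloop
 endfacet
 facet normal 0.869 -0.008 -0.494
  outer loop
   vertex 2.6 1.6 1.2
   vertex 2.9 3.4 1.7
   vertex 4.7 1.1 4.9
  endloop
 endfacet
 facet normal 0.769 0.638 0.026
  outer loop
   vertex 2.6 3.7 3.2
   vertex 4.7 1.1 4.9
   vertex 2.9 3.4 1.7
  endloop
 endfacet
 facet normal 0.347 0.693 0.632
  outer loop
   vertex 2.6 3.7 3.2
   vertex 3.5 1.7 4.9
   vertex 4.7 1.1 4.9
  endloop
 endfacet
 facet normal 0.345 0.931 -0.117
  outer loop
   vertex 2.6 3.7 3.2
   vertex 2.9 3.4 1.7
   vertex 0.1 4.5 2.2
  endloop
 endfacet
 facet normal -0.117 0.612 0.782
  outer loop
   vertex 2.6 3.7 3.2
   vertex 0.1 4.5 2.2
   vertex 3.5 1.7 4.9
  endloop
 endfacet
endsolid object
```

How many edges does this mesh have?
21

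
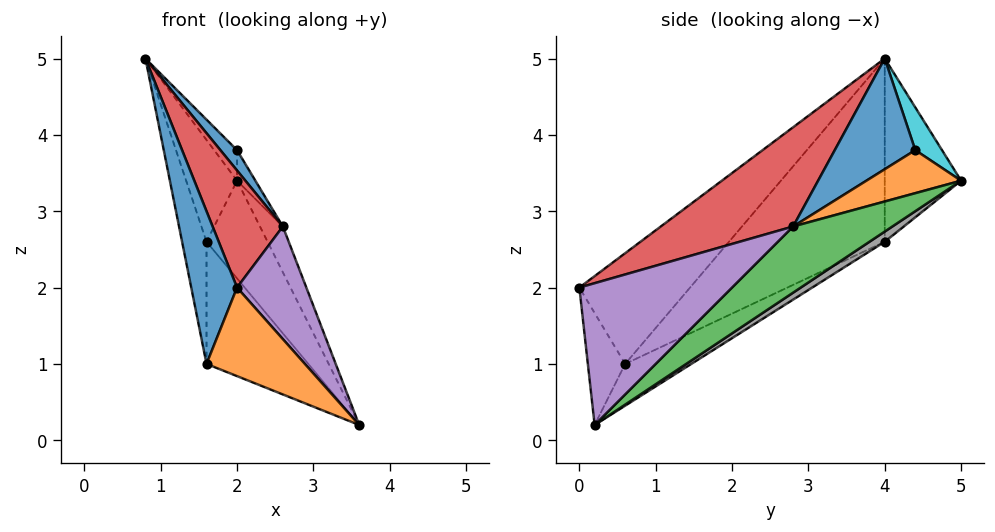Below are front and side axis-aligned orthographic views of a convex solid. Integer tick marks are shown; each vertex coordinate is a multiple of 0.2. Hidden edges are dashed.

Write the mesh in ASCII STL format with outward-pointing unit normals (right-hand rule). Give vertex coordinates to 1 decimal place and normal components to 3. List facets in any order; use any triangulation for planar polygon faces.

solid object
 facet normal -0.915 -0.379 0.139
  outer loop
   vertex 1.6 0.6 1.0
   vertex 2.0 0.0 2.0
   vertex 0.8 4.0 5.0
  endloop
 endfacet
 facet normal -0.327 -0.862 -0.387
  outer loop
   vertex 1.6 0.6 1.0
   vertex 3.6 0.2 0.2
   vertex 2.0 0.0 2.0
  endloop
 endfacet
 facet normal 0.964 0.222 0.148
  outer loop
   vertex 2.6 2.8 2.8
   vertex 3.6 0.2 0.2
   vertex 2.0 5.0 3.4
  endloop
 endfacet
 facet normal 0.631 -0.335 0.699
  outer loop
   vertex 2.6 2.8 2.8
   vertex 0.8 4.0 5.0
   vertex 2.0 0.0 2.0
  endloop
 endfacet
 facet normal 0.724 -0.328 0.607
  outer loop
   vertex 2.6 2.8 2.8
   vertex 2.0 0.0 2.0
   vertex 3.6 0.2 0.2
  endloop
 endfacet
 facet normal -0.802 0.535 -0.267
  outer loop
   vertex 1.6 4.0 2.6
   vertex 0.8 4.0 5.0
   vertex 2.0 5.0 3.4
  endloop
 endfacet
 facet normal -0.938 0.147 -0.313
  outer loop
   vertex 1.6 4.0 2.6
   vertex 1.6 0.6 1.0
   vertex 0.8 4.0 5.0
  endloop
 endfacet
 facet normal 0.145 0.582 -0.800
  outer loop
   vertex 1.6 4.0 2.6
   vertex 2.0 5.0 3.4
   vertex 3.6 0.2 0.2
  endloop
 endfacet
 facet normal -0.267 0.410 -0.872
  outer loop
   vertex 1.6 4.0 2.6
   vertex 3.6 0.2 0.2
   vertex 1.6 0.6 1.0
  endloop
 endfacet
 facet normal 0.543 0.466 0.699
  outer loop
   vertex 2.0 4.4 3.8
   vertex 2.0 5.0 3.4
   vertex 0.8 4.0 5.0
  endloop
 endfacet
 facet normal 0.724 -0.150 0.674
  outer loop
   vertex 2.0 4.4 3.8
   vertex 0.8 4.0 5.0
   vertex 2.6 2.8 2.8
  endloop
 endfacet
 facet normal 0.944 0.183 0.274
  outer loop
   vertex 2.0 4.4 3.8
   vertex 2.6 2.8 2.8
   vertex 2.0 5.0 3.4
  endloop
 endfacet
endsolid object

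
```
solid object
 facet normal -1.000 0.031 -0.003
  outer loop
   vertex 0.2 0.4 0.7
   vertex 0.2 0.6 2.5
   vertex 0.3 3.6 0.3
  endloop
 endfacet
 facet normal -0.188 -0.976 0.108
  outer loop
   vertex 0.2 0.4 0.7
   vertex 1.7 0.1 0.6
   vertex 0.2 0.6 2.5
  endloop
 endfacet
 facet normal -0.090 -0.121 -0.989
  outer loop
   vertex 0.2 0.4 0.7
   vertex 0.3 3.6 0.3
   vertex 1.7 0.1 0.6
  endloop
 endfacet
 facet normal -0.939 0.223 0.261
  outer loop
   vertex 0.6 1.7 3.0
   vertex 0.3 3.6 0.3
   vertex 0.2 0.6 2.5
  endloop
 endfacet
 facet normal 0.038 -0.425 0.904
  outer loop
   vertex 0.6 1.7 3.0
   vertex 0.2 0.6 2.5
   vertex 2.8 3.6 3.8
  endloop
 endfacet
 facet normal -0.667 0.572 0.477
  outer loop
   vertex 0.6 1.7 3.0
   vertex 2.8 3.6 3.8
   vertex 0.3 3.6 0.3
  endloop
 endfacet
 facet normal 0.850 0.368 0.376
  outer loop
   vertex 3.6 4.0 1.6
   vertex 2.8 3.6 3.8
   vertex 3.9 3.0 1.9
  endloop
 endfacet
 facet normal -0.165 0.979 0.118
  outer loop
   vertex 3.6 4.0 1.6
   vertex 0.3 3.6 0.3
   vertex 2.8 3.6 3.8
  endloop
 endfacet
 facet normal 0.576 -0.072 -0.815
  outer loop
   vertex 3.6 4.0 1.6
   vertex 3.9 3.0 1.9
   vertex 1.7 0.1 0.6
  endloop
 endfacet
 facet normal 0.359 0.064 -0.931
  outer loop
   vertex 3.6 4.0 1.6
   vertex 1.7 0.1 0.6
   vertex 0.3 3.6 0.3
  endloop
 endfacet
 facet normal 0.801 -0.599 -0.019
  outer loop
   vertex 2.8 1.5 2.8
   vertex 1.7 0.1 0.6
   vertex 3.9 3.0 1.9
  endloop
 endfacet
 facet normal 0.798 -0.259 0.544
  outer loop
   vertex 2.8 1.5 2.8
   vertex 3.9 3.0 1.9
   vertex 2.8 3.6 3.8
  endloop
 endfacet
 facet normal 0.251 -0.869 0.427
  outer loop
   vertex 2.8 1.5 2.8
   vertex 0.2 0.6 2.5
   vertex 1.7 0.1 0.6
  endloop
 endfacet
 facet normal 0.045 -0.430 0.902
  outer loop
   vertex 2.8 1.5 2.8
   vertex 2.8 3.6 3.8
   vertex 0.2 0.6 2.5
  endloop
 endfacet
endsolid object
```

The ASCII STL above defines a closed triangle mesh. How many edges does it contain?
21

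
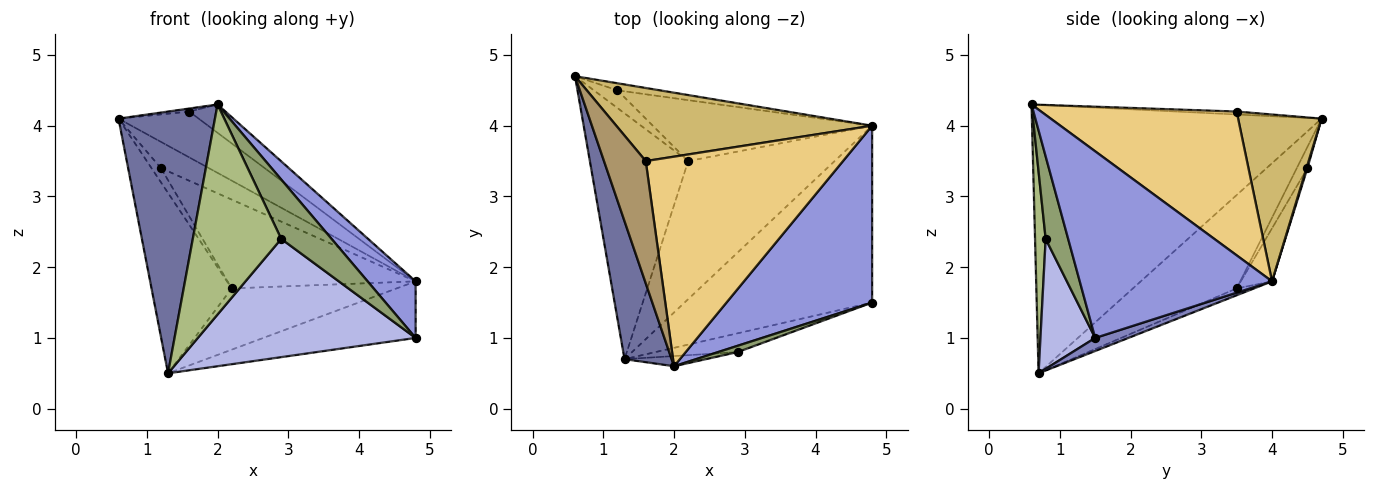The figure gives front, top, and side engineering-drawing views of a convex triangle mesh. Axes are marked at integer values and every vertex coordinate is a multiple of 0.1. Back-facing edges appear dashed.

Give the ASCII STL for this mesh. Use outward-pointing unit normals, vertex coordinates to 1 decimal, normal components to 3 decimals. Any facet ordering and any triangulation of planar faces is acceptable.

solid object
 facet normal -0.936 -0.312 0.164
  outer loop
   vertex 2.0 0.6 4.3
   vertex 0.6 4.7 4.1
   vertex 1.3 0.7 0.5
  endloop
 endfacet
 facet normal 0.066 0.304 -0.950
  outer loop
   vertex 4.8 4.0 1.8
   vertex 4.8 1.5 1.0
   vertex 1.3 0.7 0.5
  endloop
 endfacet
 facet normal 0.774 -0.193 0.604
  outer loop
   vertex 4.8 4.0 1.8
   vertex 2.0 0.6 4.3
   vertex 4.8 1.5 1.0
  endloop
 endfacet
 facet normal 0.241 -0.959 -0.152
  outer loop
   vertex 2.9 0.8 2.4
   vertex 1.3 0.7 0.5
   vertex 4.8 1.5 1.0
  endloop
 endfacet
 facet normal 0.406 -0.909 0.097
  outer loop
   vertex 2.9 0.8 2.4
   vertex 4.8 1.5 1.0
   vertex 2.0 0.6 4.3
  endloop
 endfacet
 facet normal 0.119 -0.992 -0.048
  outer loop
   vertex 2.9 0.8 2.4
   vertex 2.0 0.6 4.3
   vertex 1.3 0.7 0.5
  endloop
 endfacet
 facet normal -0.608 0.470 -0.640
  outer loop
   vertex 2.2 3.5 1.7
   vertex 1.3 0.7 0.5
   vertex 0.6 4.7 4.1
  endloop
 endfacet
 facet normal -0.043 0.405 -0.913
  outer loop
   vertex 2.2 3.5 1.7
   vertex 4.8 4.0 1.8
   vertex 1.3 0.7 0.5
  endloop
 endfacet
 facet normal -0.070 0.025 0.997
  outer loop
   vertex 1.6 3.5 4.2
   vertex 0.6 4.7 4.1
   vertex 2.0 0.6 4.3
  endloop
 endfacet
 facet normal 0.484 0.465 0.742
  outer loop
   vertex 1.6 3.5 4.2
   vertex 4.8 4.0 1.8
   vertex 0.6 4.7 4.1
  endloop
 endfacet
 facet normal 0.586 0.108 0.803
  outer loop
   vertex 1.6 3.5 4.2
   vertex 2.0 0.6 4.3
   vertex 4.8 4.0 1.8
  endloop
 endfacet
 facet normal 0.019 0.965 -0.260
  outer loop
   vertex 1.2 4.5 3.4
   vertex 0.6 4.7 4.1
   vertex 4.8 4.0 1.8
  endloop
 endfacet
 facet normal -0.575 0.511 -0.639
  outer loop
   vertex 1.2 4.5 3.4
   vertex 2.2 3.5 1.7
   vertex 0.6 4.7 4.1
  endloop
 endfacet
 facet normal -0.136 0.817 -0.560
  outer loop
   vertex 1.2 4.5 3.4
   vertex 4.8 4.0 1.8
   vertex 2.2 3.5 1.7
  endloop
 endfacet
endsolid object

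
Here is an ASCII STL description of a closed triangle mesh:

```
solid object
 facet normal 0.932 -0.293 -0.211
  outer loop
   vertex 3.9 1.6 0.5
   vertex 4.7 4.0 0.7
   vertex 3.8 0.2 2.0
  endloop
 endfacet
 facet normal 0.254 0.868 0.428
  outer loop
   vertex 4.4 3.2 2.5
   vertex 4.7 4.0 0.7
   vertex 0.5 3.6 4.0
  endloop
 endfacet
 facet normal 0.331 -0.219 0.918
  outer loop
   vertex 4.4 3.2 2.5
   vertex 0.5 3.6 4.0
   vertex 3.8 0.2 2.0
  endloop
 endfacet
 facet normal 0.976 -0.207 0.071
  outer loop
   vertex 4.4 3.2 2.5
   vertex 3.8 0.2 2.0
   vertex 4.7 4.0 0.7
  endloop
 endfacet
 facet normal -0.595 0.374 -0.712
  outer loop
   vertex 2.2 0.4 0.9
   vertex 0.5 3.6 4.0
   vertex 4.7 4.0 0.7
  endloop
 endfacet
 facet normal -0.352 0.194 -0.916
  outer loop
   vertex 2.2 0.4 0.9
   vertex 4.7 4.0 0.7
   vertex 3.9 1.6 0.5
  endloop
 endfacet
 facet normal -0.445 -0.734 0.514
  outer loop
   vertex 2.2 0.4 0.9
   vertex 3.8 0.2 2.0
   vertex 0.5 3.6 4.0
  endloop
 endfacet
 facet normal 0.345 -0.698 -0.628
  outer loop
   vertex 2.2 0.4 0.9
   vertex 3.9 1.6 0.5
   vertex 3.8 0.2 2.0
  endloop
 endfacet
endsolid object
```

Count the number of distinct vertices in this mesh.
6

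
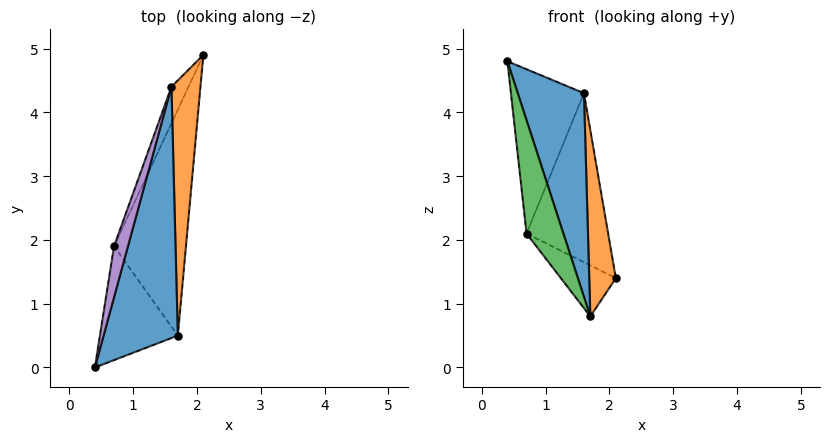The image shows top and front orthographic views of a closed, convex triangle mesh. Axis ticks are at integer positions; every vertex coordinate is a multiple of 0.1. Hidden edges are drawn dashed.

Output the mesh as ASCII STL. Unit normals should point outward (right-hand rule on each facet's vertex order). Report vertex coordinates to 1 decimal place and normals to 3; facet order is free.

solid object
 facet normal 0.935 -0.224 0.276
  outer loop
   vertex 1.6 4.4 4.3
   vertex 0.4 0.0 4.8
   vertex 1.7 0.5 0.8
  endloop
 endfacet
 facet normal 0.982 -0.110 0.150
  outer loop
   vertex 1.6 4.4 4.3
   vertex 1.7 0.5 0.8
   vertex 2.1 4.9 1.4
  endloop
 endfacet
 facet normal -0.886 -0.327 -0.329
  outer loop
   vertex 0.7 1.9 2.1
   vertex 1.7 0.5 0.8
   vertex 0.4 0.0 4.8
  endloop
 endfacet
 facet normal -0.692 0.159 -0.704
  outer loop
   vertex 0.7 1.9 2.1
   vertex 2.1 4.9 1.4
   vertex 1.7 0.5 0.8
  endloop
 endfacet
 facet normal -0.959 0.271 0.084
  outer loop
   vertex 0.7 1.9 2.1
   vertex 0.4 0.0 4.8
   vertex 1.6 4.4 4.3
  endloop
 endfacet
 facet normal -0.910 0.404 -0.087
  outer loop
   vertex 0.7 1.9 2.1
   vertex 1.6 4.4 4.3
   vertex 2.1 4.9 1.4
  endloop
 endfacet
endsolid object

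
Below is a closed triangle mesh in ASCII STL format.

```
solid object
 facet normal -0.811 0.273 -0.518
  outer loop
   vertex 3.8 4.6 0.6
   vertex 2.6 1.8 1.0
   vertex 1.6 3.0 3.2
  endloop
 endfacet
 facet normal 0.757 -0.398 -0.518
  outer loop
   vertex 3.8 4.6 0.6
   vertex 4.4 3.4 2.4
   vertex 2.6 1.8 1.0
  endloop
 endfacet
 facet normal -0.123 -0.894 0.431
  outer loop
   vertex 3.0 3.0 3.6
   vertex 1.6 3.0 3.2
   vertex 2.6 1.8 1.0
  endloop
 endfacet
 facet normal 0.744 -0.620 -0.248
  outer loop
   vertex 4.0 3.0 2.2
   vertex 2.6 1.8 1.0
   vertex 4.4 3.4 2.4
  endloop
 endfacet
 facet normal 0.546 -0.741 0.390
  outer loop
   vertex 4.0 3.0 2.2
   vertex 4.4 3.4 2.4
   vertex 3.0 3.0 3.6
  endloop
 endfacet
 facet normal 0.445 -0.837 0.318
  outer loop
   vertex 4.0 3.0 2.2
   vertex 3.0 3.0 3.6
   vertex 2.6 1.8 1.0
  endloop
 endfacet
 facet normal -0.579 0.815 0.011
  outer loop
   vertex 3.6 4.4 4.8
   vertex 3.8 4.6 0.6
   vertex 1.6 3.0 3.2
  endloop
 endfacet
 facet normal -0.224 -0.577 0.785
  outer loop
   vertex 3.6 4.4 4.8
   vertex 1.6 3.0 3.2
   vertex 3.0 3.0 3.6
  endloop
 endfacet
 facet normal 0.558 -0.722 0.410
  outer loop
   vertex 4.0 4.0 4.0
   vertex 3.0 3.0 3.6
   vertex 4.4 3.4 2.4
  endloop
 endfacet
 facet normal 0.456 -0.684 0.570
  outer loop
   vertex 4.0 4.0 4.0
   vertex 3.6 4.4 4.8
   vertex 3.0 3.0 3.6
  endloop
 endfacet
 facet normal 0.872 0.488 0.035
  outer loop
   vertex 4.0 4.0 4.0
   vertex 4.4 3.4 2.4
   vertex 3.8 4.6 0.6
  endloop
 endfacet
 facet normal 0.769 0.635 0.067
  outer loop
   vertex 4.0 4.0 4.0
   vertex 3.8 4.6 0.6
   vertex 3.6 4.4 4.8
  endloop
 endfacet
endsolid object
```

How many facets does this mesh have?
12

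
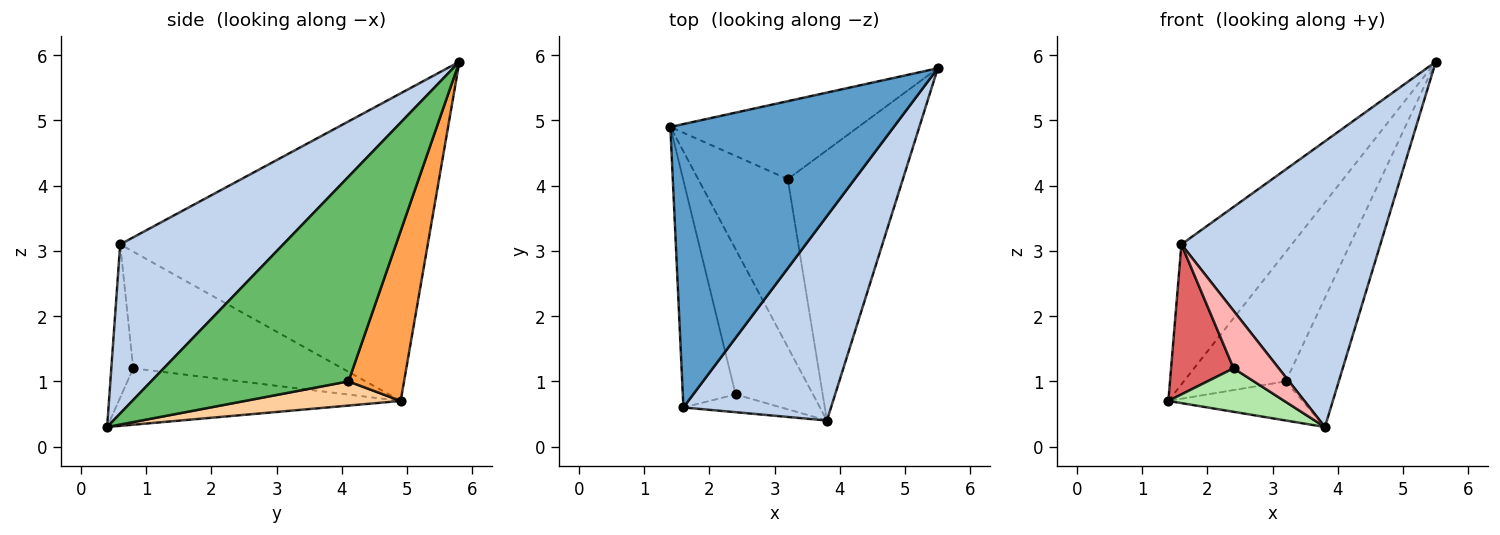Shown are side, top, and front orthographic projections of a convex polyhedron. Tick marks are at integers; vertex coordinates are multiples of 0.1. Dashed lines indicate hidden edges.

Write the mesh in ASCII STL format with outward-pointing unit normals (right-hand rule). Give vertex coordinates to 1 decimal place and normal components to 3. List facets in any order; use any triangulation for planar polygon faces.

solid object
 facet normal -0.777 0.279 0.564
  outer loop
   vertex 1.6 0.6 3.1
   vertex 5.5 5.8 5.9
   vertex 1.4 4.9 0.7
  endloop
 endfacet
 facet normal 0.555 -0.677 0.484
  outer loop
   vertex 1.6 0.6 3.1
   vertex 3.8 0.4 0.3
   vertex 5.5 5.8 5.9
  endloop
 endfacet
 facet normal 0.423 0.776 -0.468
  outer loop
   vertex 3.2 4.1 1.0
   vertex 1.4 4.9 0.7
   vertex 5.5 5.8 5.9
  endloop
 endfacet
 facet normal 0.255 0.219 -0.942
  outer loop
   vertex 3.2 4.1 1.0
   vertex 3.8 0.4 0.3
   vertex 1.4 4.9 0.7
  endloop
 endfacet
 facet normal 0.849 0.228 -0.477
  outer loop
   vertex 3.2 4.1 1.0
   vertex 5.5 5.8 5.9
   vertex 3.8 0.4 0.3
  endloop
 endfacet
 facet normal -0.572 -0.235 -0.786
  outer loop
   vertex 2.4 0.8 1.2
   vertex 1.4 4.9 0.7
   vertex 3.8 0.4 0.3
  endloop
 endfacet
 facet normal -0.879 -0.263 -0.398
  outer loop
   vertex 2.4 0.8 1.2
   vertex 1.6 0.6 3.1
   vertex 1.4 4.9 0.7
  endloop
 endfacet
 facet normal -0.420 -0.867 -0.268
  outer loop
   vertex 2.4 0.8 1.2
   vertex 3.8 0.4 0.3
   vertex 1.6 0.6 3.1
  endloop
 endfacet
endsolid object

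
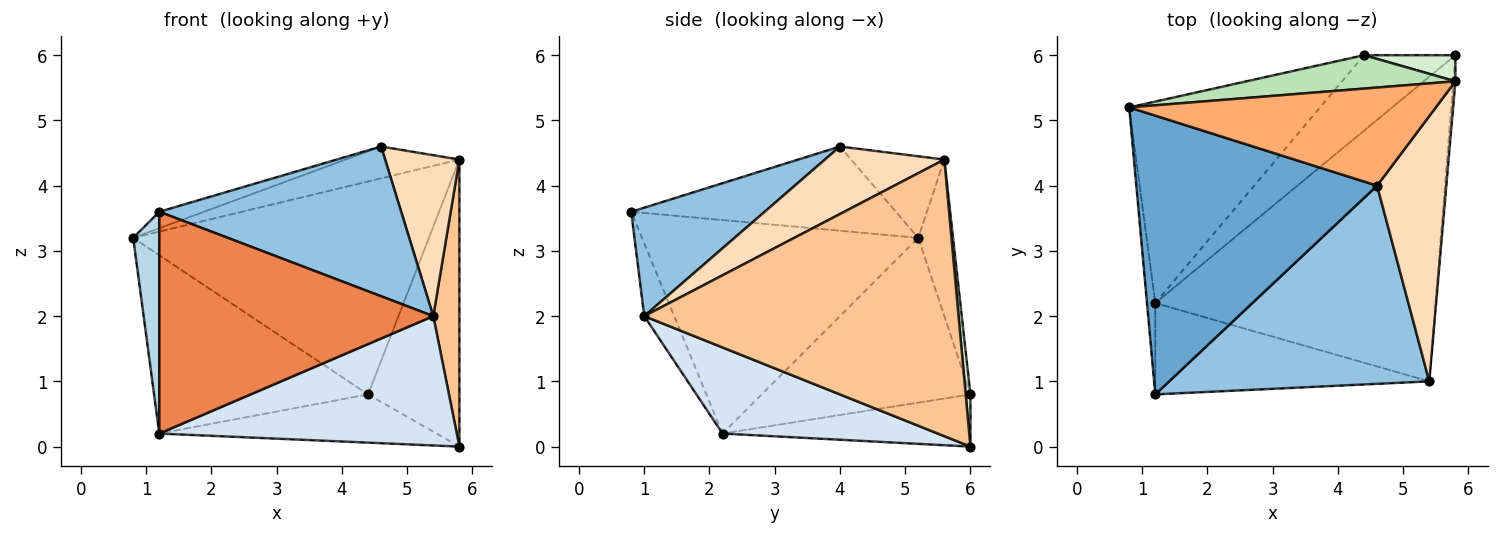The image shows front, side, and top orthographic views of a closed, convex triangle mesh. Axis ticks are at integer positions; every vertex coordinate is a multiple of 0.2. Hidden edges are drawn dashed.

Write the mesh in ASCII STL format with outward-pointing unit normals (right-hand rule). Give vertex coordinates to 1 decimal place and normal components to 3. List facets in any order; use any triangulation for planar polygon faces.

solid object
 facet normal -0.330 0.056 0.942
  outer loop
   vertex 4.6 4.0 4.6
   vertex 0.8 5.2 3.2
   vertex 1.2 0.8 3.6
  endloop
 endfacet
 facet normal 0.316 -0.572 0.757
  outer loop
   vertex 5.4 1.0 2.0
   vertex 4.6 4.0 4.6
   vertex 1.2 0.8 3.6
  endloop
 endfacet
 facet normal -0.995 -0.094 -0.039
  outer loop
   vertex 1.2 2.2 0.2
   vertex 1.2 0.8 3.6
   vertex 0.8 5.2 3.2
  endloop
 endfacet
 facet normal 0.272 -0.376 -0.886
  outer loop
   vertex 1.2 2.2 0.2
   vertex 5.8 6.0 0.0
   vertex 5.4 1.0 2.0
  endloop
 endfacet
 facet normal -0.101 -0.920 -0.379
  outer loop
   vertex 1.2 2.2 0.2
   vertex 5.4 1.0 2.0
   vertex 1.2 0.8 3.6
  endloop
 endfacet
 facet normal -0.245 0.299 0.922
  outer loop
   vertex 5.8 5.6 4.4
   vertex 0.8 5.2 3.2
   vertex 4.6 4.0 4.6
  endloop
 endfacet
 facet normal 0.997 -0.083 -0.008
  outer loop
   vertex 5.8 5.6 4.4
   vertex 5.4 1.0 2.0
   vertex 5.8 6.0 0.0
  endloop
 endfacet
 facet normal 0.640 -0.398 0.657
  outer loop
   vertex 5.8 5.6 4.4
   vertex 4.6 4.0 4.6
   vertex 5.4 1.0 2.0
  endloop
 endfacet
 facet normal -0.543 0.557 -0.629
  outer loop
   vertex 4.4 6.0 0.8
   vertex 1.2 2.2 0.2
   vertex 0.8 5.2 3.2
  endloop
 endfacet
 facet normal -0.434 0.485 -0.759
  outer loop
   vertex 4.4 6.0 0.8
   vertex 5.8 6.0 0.0
   vertex 1.2 2.2 0.2
  endloop
 endfacet
 facet normal -0.115 0.981 0.154
  outer loop
   vertex 4.4 6.0 0.8
   vertex 0.8 5.2 3.2
   vertex 5.8 5.6 4.4
  endloop
 endfacet
 facet normal 0.052 0.995 0.090
  outer loop
   vertex 4.4 6.0 0.8
   vertex 5.8 5.6 4.4
   vertex 5.8 6.0 0.0
  endloop
 endfacet
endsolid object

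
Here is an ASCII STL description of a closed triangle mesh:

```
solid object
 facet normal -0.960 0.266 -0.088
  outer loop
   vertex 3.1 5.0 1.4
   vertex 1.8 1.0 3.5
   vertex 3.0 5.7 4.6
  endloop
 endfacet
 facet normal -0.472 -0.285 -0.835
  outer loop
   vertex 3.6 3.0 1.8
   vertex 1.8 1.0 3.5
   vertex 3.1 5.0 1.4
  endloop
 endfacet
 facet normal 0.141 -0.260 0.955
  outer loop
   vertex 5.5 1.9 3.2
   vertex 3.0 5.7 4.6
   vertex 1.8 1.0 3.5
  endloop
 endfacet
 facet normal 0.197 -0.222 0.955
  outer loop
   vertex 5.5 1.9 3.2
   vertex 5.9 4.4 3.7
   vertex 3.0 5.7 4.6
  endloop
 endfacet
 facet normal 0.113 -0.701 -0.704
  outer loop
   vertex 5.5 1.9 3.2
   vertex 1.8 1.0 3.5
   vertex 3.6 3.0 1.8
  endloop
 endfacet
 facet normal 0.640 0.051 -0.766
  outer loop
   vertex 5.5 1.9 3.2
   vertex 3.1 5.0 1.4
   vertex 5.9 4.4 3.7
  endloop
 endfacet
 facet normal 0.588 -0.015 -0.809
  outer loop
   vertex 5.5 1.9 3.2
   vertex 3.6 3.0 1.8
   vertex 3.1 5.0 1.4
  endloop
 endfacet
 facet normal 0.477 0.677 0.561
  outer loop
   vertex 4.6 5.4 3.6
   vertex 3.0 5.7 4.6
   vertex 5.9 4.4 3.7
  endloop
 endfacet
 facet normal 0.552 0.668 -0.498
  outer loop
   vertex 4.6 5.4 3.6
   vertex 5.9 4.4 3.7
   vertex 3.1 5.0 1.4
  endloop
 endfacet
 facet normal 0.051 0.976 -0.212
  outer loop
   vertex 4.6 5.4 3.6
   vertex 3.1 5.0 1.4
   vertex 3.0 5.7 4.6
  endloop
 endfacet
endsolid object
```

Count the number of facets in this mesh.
10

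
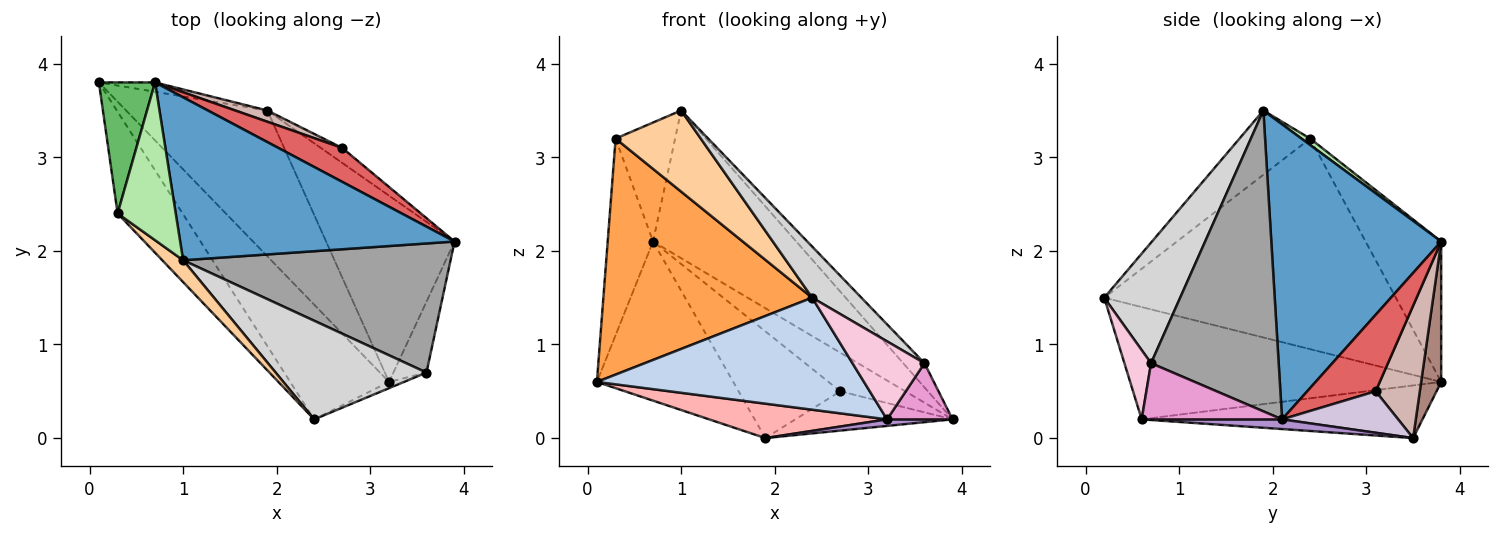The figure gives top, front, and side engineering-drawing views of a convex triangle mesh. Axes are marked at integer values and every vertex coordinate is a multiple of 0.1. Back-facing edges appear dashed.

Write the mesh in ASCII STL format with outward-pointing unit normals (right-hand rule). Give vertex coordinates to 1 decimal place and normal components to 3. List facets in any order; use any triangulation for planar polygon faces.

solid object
 facet normal 0.623 0.525 0.579
  outer loop
   vertex 0.7 3.8 2.1
   vertex 1.0 1.9 3.5
   vertex 3.9 2.1 0.2
  endloop
 endfacet
 facet normal -0.631 -0.542 -0.555
  outer loop
   vertex 3.2 0.6 0.2
   vertex 2.4 0.2 1.5
   vertex 0.1 3.8 0.6
  endloop
 endfacet
 facet normal -0.789 -0.565 -0.243
  outer loop
   vertex 0.3 2.4 3.2
   vertex 0.1 3.8 0.6
   vertex 2.4 0.2 1.5
  endloop
 endfacet
 facet normal -0.625 -0.754 0.203
  outer loop
   vertex 0.3 2.4 3.2
   vertex 2.4 0.2 1.5
   vertex 1.0 1.9 3.5
  endloop
 endfacet
 facet normal -0.811 0.487 0.324
  outer loop
   vertex 0.3 2.4 3.2
   vertex 0.7 3.8 2.1
   vertex 0.1 3.8 0.6
  endloop
 endfacet
 facet normal 0.088 0.600 0.795
  outer loop
   vertex 0.3 2.4 3.2
   vertex 1.0 1.9 3.5
   vertex 0.7 3.8 2.1
  endloop
 endfacet
 facet normal 0.620 0.589 0.518
  outer loop
   vertex 2.7 3.1 0.5
   vertex 0.7 3.8 2.1
   vertex 3.9 2.1 0.2
  endloop
 endfacet
 facet normal -0.341 -0.216 -0.915
  outer loop
   vertex 1.9 3.5 0.0
   vertex 3.2 0.6 0.2
   vertex 0.1 3.8 0.6
  endloop
 endfacet
 facet normal 0.075 -0.035 -0.997
  outer loop
   vertex 1.9 3.5 0.0
   vertex 3.9 2.1 0.2
   vertex 3.2 0.6 0.2
  endloop
 endfacet
 facet normal 0.568 0.769 -0.293
  outer loop
   vertex 1.9 3.5 0.0
   vertex 2.7 3.1 0.5
   vertex 3.9 2.1 0.2
  endloop
 endfacet
 facet normal 0.145 0.988 -0.058
  outer loop
   vertex 1.9 3.5 0.0
   vertex 0.1 3.8 0.6
   vertex 0.7 3.8 2.1
  endloop
 endfacet
 facet normal 0.396 0.913 0.096
  outer loop
   vertex 1.9 3.5 0.0
   vertex 0.7 3.8 2.1
   vertex 2.7 3.1 0.5
  endloop
 endfacet
 facet normal 0.799 -0.373 -0.471
  outer loop
   vertex 3.6 0.7 0.8
   vertex 3.2 0.6 0.2
   vertex 3.9 2.1 0.2
  endloop
 endfacet
 facet normal 0.346 -0.935 -0.075
  outer loop
   vertex 3.6 0.7 0.8
   vertex 2.4 0.2 1.5
   vertex 3.2 0.6 0.2
  endloop
 endfacet
 facet normal 0.742 0.124 0.659
  outer loop
   vertex 3.6 0.7 0.8
   vertex 3.9 2.1 0.2
   vertex 1.0 1.9 3.5
  endloop
 endfacet
 facet normal 0.579 -0.375 0.724
  outer loop
   vertex 3.6 0.7 0.8
   vertex 1.0 1.9 3.5
   vertex 2.4 0.2 1.5
  endloop
 endfacet
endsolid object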